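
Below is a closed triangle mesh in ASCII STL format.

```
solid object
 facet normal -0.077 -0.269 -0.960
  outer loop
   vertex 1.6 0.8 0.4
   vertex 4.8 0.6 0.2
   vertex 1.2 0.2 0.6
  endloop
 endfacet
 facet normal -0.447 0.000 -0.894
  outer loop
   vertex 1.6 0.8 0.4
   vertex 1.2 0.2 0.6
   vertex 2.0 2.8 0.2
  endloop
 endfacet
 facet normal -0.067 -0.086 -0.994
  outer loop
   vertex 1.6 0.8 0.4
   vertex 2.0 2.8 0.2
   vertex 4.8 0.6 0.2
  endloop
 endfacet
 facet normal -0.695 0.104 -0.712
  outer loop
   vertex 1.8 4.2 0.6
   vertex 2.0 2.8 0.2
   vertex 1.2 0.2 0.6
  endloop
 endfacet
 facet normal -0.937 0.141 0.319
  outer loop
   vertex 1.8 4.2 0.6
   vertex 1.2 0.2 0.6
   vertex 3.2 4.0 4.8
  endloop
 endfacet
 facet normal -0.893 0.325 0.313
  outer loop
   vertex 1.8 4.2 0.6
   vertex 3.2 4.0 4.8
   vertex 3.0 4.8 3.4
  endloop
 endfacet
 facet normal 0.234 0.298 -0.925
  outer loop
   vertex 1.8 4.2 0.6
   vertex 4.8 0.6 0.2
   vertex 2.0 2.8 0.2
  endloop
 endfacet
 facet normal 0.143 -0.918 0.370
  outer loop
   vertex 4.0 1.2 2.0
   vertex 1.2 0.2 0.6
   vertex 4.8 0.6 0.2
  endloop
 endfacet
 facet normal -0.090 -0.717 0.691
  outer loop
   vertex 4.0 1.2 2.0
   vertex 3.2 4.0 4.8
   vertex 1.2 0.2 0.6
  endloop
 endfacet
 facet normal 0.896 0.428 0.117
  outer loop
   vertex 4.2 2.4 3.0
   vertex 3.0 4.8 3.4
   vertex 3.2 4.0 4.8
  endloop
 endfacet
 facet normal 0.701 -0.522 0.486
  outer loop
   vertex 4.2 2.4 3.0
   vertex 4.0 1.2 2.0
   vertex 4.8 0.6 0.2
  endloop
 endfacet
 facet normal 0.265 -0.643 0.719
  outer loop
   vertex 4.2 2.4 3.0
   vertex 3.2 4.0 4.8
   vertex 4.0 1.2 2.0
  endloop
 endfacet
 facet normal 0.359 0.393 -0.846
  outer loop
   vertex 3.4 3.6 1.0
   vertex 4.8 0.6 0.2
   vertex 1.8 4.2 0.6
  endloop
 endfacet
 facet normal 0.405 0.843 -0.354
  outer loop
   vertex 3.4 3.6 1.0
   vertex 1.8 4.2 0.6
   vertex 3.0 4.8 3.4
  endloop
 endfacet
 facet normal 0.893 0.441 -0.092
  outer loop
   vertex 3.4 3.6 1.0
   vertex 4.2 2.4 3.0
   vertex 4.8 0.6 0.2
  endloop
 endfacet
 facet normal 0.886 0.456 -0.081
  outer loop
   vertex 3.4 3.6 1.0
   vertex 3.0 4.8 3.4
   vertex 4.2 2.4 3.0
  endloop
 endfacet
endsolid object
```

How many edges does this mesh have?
24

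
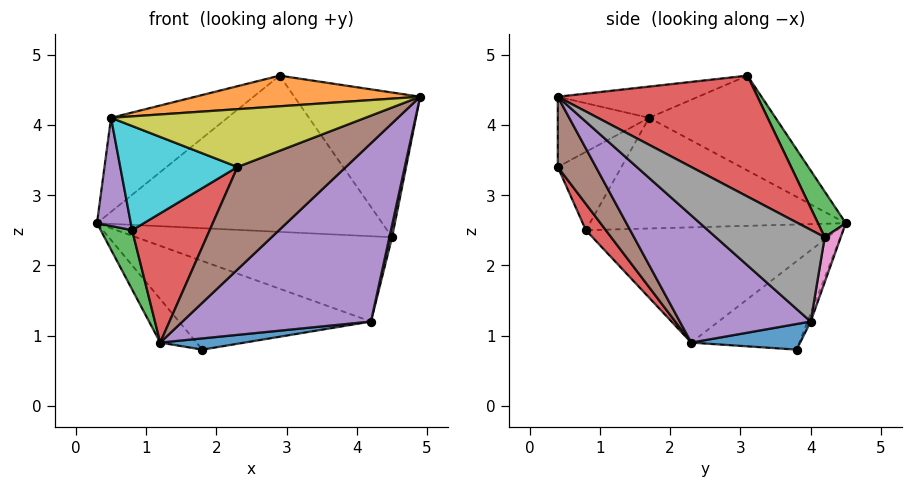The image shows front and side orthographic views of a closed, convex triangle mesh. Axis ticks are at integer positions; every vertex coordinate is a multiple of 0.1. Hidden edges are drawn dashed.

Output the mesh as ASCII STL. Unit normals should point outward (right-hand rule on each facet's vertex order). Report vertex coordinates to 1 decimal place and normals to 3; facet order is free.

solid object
 facet normal -0.435 0.401 0.806
  outer loop
   vertex 0.5 1.7 4.1
   vertex 2.9 3.1 4.7
   vertex 0.3 4.5 2.6
  endloop
 endfacet
 facet normal -0.126 -0.201 0.972
  outer loop
   vertex 0.5 1.7 4.1
   vertex 4.9 0.4 4.4
   vertex 2.9 3.1 4.7
  endloop
 endfacet
 facet normal 0.085 0.874 0.478
  outer loop
   vertex 4.5 4.2 2.4
   vertex 0.3 4.5 2.6
   vertex 2.9 3.1 4.7
  endloop
 endfacet
 facet normal 0.647 0.407 0.645
  outer loop
   vertex 4.5 4.2 2.4
   vertex 2.9 3.1 4.7
   vertex 4.9 0.4 4.4
  endloop
 endfacet
 facet normal -0.985 -0.130 -0.112
  outer loop
   vertex 0.8 0.8 2.5
   vertex 0.5 1.7 4.1
   vertex 0.3 4.5 2.6
  endloop
 endfacet
 facet normal -0.015 0.928 -0.373
  outer loop
   vertex 4.2 4.0 1.2
   vertex 1.8 3.8 0.8
   vertex 0.3 4.5 2.6
  endloop
 endfacet
 facet normal 0.062 0.982 -0.179
  outer loop
   vertex 4.2 4.0 1.2
   vertex 0.3 4.5 2.6
   vertex 4.5 4.2 2.4
  endloop
 endfacet
 facet normal 0.971 -0.023 -0.239
  outer loop
   vertex 4.2 4.0 1.2
   vertex 4.5 4.2 2.4
   vertex 4.9 0.4 4.4
  endloop
 endfacet
 facet normal -0.254 -0.707 0.660
  outer loop
   vertex 2.3 0.4 3.4
   vertex 4.9 0.4 4.4
   vertex 0.5 1.7 4.1
  endloop
 endfacet
 facet normal -0.442 -0.815 0.375
  outer loop
   vertex 2.3 0.4 3.4
   vertex 0.5 1.7 4.1
   vertex 0.8 0.8 2.5
  endloop
 endfacet
 facet normal 0.174 -0.135 -0.976
  outer loop
   vertex 1.2 2.3 0.9
   vertex 1.8 3.8 0.8
   vertex 4.2 4.0 1.2
  endloop
 endfacet
 facet normal -0.700 0.235 -0.675
  outer loop
   vertex 1.2 2.3 0.9
   vertex 0.3 4.5 2.6
   vertex 1.8 3.8 0.8
  endloop
 endfacet
 facet normal -0.932 -0.117 -0.342
  outer loop
   vertex 1.2 2.3 0.9
   vertex 0.8 0.8 2.5
   vertex 0.3 4.5 2.6
  endloop
 endfacet
 facet normal 0.190 -0.739 -0.646
  outer loop
   vertex 1.2 2.3 0.9
   vertex 2.3 0.4 3.4
   vertex 0.8 0.8 2.5
  endloop
 endfacet
 facet normal 0.394 -0.567 -0.724
  outer loop
   vertex 1.2 2.3 0.9
   vertex 4.2 4.0 1.2
   vertex 4.9 0.4 4.4
  endloop
 endfacet
 facet normal 0.251 -0.714 -0.653
  outer loop
   vertex 1.2 2.3 0.9
   vertex 4.9 0.4 4.4
   vertex 2.3 0.4 3.4
  endloop
 endfacet
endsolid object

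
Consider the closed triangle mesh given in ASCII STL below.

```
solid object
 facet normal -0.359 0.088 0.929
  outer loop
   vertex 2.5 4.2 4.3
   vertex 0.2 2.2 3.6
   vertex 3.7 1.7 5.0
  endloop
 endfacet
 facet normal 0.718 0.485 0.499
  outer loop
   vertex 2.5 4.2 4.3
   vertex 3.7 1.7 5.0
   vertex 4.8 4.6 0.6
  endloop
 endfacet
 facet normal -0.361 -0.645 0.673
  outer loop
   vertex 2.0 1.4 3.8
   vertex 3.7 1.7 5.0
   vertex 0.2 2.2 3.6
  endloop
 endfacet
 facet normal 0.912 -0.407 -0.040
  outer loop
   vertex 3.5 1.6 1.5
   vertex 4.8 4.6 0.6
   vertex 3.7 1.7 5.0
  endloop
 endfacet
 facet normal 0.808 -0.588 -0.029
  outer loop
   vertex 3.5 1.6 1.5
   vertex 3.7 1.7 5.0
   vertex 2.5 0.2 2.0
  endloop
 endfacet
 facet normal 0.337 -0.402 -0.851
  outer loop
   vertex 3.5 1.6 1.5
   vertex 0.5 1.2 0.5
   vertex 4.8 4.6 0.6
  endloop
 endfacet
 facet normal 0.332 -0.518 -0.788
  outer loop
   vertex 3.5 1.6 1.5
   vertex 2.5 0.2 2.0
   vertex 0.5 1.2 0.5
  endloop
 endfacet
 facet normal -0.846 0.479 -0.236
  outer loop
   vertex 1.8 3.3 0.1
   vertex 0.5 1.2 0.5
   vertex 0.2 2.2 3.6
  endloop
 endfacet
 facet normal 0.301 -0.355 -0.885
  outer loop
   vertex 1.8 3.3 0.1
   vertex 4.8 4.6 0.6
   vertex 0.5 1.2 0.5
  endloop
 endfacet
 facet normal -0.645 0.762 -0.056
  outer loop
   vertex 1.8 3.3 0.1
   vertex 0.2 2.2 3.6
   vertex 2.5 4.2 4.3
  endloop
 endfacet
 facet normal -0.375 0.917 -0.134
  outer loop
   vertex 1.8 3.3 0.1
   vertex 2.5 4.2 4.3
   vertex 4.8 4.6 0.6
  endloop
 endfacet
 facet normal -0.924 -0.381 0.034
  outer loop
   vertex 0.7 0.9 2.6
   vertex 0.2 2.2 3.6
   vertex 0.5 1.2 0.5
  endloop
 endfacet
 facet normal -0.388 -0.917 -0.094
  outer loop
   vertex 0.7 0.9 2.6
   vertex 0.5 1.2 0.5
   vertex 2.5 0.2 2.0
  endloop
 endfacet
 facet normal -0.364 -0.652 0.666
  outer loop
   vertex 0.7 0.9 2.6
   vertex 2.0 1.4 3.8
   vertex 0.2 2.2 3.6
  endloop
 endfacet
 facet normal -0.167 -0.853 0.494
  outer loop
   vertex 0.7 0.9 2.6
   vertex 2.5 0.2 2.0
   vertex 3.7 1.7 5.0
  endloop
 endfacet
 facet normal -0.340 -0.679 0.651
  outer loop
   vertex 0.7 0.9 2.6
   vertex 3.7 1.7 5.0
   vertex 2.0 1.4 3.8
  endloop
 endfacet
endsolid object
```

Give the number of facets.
16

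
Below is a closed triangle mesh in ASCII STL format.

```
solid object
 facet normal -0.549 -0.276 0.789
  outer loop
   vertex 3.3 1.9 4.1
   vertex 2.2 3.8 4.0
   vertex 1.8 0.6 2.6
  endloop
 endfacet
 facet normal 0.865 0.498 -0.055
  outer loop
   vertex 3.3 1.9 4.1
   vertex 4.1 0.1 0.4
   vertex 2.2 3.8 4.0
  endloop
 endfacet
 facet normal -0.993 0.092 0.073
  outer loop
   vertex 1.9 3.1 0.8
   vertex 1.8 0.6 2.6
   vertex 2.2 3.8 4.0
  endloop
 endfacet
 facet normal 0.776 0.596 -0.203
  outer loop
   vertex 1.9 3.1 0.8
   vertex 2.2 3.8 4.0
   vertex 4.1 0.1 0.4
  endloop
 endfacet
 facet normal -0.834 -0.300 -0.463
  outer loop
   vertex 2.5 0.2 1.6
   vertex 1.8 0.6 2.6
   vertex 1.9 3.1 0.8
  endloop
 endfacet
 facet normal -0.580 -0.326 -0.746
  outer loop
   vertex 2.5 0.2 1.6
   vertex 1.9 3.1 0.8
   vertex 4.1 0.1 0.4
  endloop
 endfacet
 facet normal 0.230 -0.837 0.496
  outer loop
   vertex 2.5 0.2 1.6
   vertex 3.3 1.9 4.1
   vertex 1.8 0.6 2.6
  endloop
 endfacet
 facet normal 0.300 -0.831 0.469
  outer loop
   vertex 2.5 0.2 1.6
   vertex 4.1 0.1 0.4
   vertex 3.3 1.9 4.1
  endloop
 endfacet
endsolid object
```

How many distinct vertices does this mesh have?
6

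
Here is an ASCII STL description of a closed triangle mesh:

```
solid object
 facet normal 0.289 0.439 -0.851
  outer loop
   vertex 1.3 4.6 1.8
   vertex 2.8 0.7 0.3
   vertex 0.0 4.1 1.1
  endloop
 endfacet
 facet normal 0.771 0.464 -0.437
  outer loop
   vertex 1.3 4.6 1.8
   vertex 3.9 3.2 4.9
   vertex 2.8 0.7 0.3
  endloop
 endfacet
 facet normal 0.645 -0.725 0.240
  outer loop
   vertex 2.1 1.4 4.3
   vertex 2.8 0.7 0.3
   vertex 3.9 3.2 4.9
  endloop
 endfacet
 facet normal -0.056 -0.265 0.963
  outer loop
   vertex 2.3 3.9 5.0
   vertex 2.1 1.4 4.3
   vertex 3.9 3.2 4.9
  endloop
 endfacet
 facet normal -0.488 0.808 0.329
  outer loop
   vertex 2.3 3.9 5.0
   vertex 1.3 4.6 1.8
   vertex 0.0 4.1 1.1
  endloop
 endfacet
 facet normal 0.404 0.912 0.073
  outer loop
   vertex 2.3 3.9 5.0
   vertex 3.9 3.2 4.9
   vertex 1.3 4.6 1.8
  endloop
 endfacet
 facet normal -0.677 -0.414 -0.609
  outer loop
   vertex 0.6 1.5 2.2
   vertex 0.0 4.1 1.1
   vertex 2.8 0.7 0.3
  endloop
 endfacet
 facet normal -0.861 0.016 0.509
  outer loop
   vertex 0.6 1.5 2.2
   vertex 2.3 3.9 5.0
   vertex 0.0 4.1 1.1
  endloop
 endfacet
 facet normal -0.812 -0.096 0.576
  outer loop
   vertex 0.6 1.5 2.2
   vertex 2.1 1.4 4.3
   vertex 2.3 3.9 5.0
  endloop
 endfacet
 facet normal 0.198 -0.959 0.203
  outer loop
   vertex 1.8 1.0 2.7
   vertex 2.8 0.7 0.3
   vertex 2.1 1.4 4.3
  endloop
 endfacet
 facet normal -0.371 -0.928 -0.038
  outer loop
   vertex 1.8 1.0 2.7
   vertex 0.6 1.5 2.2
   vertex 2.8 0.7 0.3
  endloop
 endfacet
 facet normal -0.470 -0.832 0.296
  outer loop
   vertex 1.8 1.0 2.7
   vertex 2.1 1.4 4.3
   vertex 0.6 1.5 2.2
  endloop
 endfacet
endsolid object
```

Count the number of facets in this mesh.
12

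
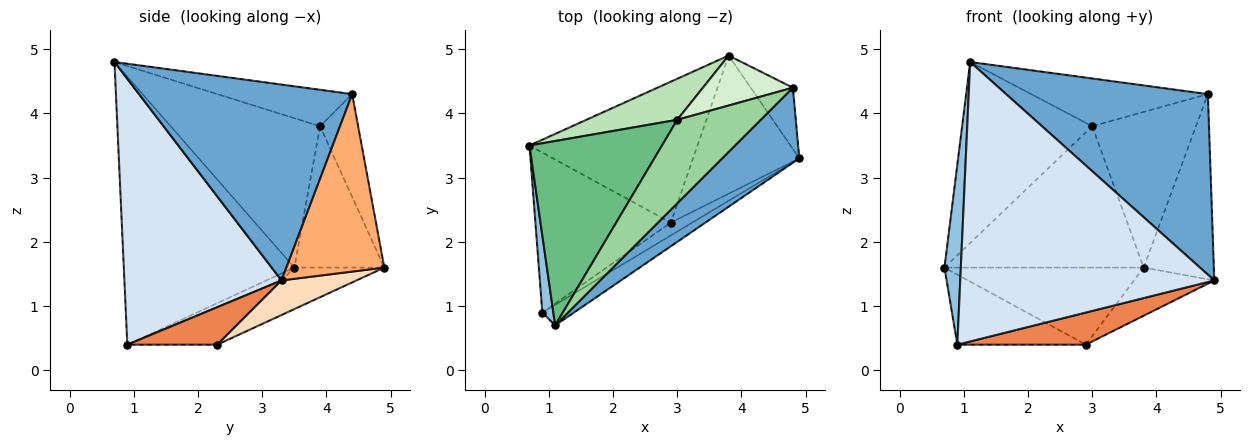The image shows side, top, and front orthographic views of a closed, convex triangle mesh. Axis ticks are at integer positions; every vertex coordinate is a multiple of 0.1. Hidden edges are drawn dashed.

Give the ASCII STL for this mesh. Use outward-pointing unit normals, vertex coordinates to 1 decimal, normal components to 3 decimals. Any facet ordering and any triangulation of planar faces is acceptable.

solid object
 facet normal 0.698 -0.661 0.275
  outer loop
   vertex 4.8 4.4 4.3
   vertex 1.1 0.7 4.8
   vertex 4.9 3.3 1.4
  endloop
 endfacet
 facet normal -0.995 -0.095 0.041
  outer loop
   vertex 0.9 0.9 0.4
   vertex 1.1 0.7 4.8
   vertex 0.7 3.5 1.6
  endloop
 endfacet
 facet normal -0.270 0.386 -0.882
  outer loop
   vertex 0.9 0.9 0.4
   vertex 0.7 3.5 1.6
   vertex 2.9 2.3 0.4
  endloop
 endfacet
 facet normal 0.525 -0.849 -0.062
  outer loop
   vertex 0.9 0.9 0.4
   vertex 4.9 3.3 1.4
   vertex 1.1 0.7 4.8
  endloop
 endfacet
 facet normal 0.545 -0.778 -0.311
  outer loop
   vertex 0.9 0.9 0.4
   vertex 2.9 2.3 0.4
   vertex 4.9 3.3 1.4
  endloop
 endfacet
 facet normal 0.798 0.572 -0.190
  outer loop
   vertex 3.8 4.9 1.6
   vertex 4.8 4.4 4.3
   vertex 4.9 3.3 1.4
  endloop
 endfacet
 facet normal -0.212 0.469 -0.857
  outer loop
   vertex 3.8 4.9 1.6
   vertex 2.9 2.3 0.4
   vertex 0.7 3.5 1.6
  endloop
 endfacet
 facet normal 0.294 0.315 -0.903
  outer loop
   vertex 3.8 4.9 1.6
   vertex 4.9 3.3 1.4
   vertex 2.9 2.3 0.4
  endloop
 endfacet
 facet normal -0.627 0.546 0.556
  outer loop
   vertex 3.0 3.9 3.8
   vertex 0.7 3.5 1.6
   vertex 1.1 0.7 4.8
  endloop
 endfacet
 facet normal -0.354 0.464 0.812
  outer loop
   vertex 3.0 3.9 3.8
   vertex 1.1 0.7 4.8
   vertex 4.8 4.4 4.3
  endloop
 endfacet
 facet normal -0.398 0.881 0.256
  outer loop
   vertex 3.0 3.9 3.8
   vertex 3.8 4.9 1.6
   vertex 0.7 3.5 1.6
  endloop
 endfacet
 facet normal -0.330 0.899 0.289
  outer loop
   vertex 3.0 3.9 3.8
   vertex 4.8 4.4 4.3
   vertex 3.8 4.9 1.6
  endloop
 endfacet
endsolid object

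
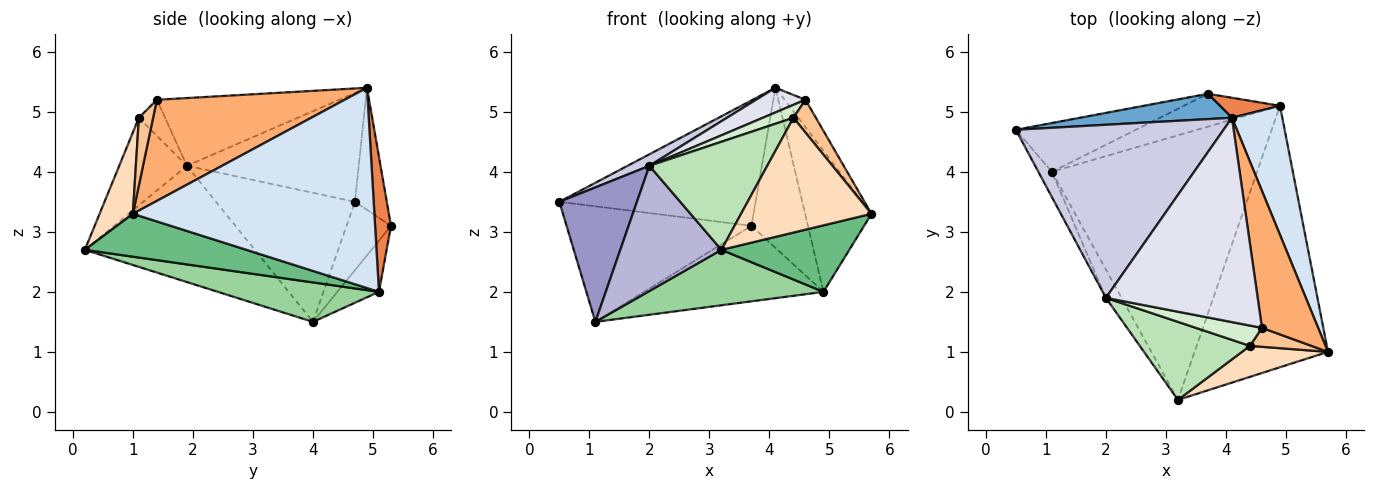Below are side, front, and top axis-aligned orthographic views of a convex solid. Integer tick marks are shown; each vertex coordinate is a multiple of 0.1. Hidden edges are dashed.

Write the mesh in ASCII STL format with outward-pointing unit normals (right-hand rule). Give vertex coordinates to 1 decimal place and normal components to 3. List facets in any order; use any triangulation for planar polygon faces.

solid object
 facet normal -0.157 0.968 0.196
  outer loop
   vertex 4.1 4.9 5.4
   vertex 3.7 5.3 3.1
   vertex 0.5 4.7 3.5
  endloop
 endfacet
 facet normal -0.216 0.900 -0.380
  outer loop
   vertex 1.1 4.0 1.5
   vertex 0.5 4.7 3.5
   vertex 3.7 5.3 3.1
  endloop
 endfacet
 facet normal -0.208 0.897 -0.390
  outer loop
   vertex 4.9 5.1 2.0
   vertex 1.1 4.0 1.5
   vertex 3.7 5.3 3.1
  endloop
 endfacet
 facet normal 0.937 0.258 0.236
  outer loop
   vertex 4.9 5.1 2.0
   vertex 4.1 4.9 5.4
   vertex 5.7 1.0 3.3
  endloop
 endfacet
 facet normal 0.269 0.956 0.119
  outer loop
   vertex 4.9 5.1 2.0
   vertex 3.7 5.3 3.1
   vertex 4.1 4.9 5.4
  endloop
 endfacet
 facet normal 0.870 0.097 0.483
  outer loop
   vertex 4.6 1.4 5.2
   vertex 5.7 1.0 3.3
   vertex 4.1 4.9 5.4
  endloop
 endfacet
 facet normal 0.481 -0.759 0.438
  outer loop
   vertex 4.6 1.4 5.2
   vertex 4.4 1.1 4.9
   vertex 5.7 1.0 3.3
  endloop
 endfacet
 facet normal 0.239 -0.937 0.253
  outer loop
   vertex 3.2 0.2 2.7
   vertex 5.7 1.0 3.3
   vertex 4.4 1.1 4.9
  endloop
 endfacet
 facet normal 0.297 -0.235 -0.925
  outer loop
   vertex 3.2 0.2 2.7
   vertex 4.9 5.1 2.0
   vertex 5.7 1.0 3.3
  endloop
 endfacet
 facet normal 0.185 -0.202 -0.962
  outer loop
   vertex 3.2 0.2 2.7
   vertex 1.1 4.0 1.5
   vertex 4.9 5.1 2.0
  endloop
 endfacet
 facet normal -0.422 -0.735 0.531
  outer loop
   vertex 2.0 1.9 4.1
   vertex 3.2 0.2 2.7
   vertex 4.4 1.1 4.9
  endloop
 endfacet
 facet normal -0.418 -0.488 0.766
  outer loop
   vertex 2.0 1.9 4.1
   vertex 4.4 1.1 4.9
   vertex 4.6 1.4 5.2
  endloop
 endfacet
 facet normal -0.870 -0.485 -0.091
  outer loop
   vertex 2.0 1.9 4.1
   vertex 0.5 4.7 3.5
   vertex 1.1 4.0 1.5
  endloop
 endfacet
 facet normal -0.854 -0.508 -0.115
  outer loop
   vertex 2.0 1.9 4.1
   vertex 1.1 4.0 1.5
   vertex 3.2 0.2 2.7
  endloop
 endfacet
 facet normal -0.463 -0.059 0.884
  outer loop
   vertex 2.0 1.9 4.1
   vertex 4.1 4.9 5.4
   vertex 0.5 4.7 3.5
  endloop
 endfacet
 facet normal -0.405 -0.110 0.908
  outer loop
   vertex 2.0 1.9 4.1
   vertex 4.6 1.4 5.2
   vertex 4.1 4.9 5.4
  endloop
 endfacet
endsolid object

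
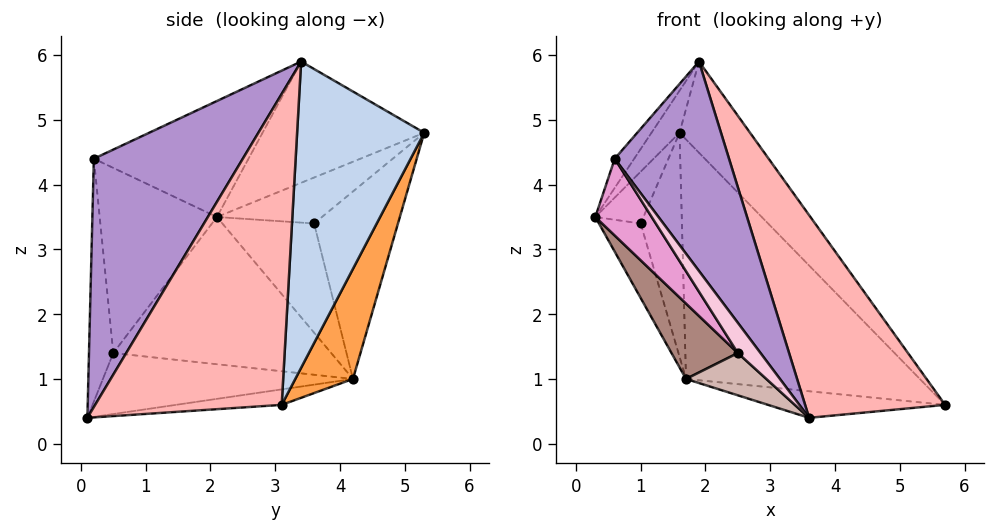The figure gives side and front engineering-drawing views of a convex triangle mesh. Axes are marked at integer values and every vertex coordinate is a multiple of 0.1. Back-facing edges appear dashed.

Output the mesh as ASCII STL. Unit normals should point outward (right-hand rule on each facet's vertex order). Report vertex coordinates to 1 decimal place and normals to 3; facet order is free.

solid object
 facet normal -0.858 0.149 0.491
  outer loop
   vertex 1.9 3.4 5.9
   vertex 1.6 5.3 4.8
   vertex 0.3 2.1 3.5
  endloop
 endfacet
 facet normal 0.750 0.416 0.514
  outer loop
   vertex 1.9 3.4 5.9
   vertex 5.7 3.1 0.6
   vertex 1.6 5.3 4.8
  endloop
 endfacet
 facet normal 0.231 0.936 -0.265
  outer loop
   vertex 1.7 4.2 1.0
   vertex 1.6 5.3 4.8
   vertex 5.7 3.1 0.6
  endloop
 endfacet
 facet normal -0.853 0.107 0.511
  outer loop
   vertex 0.6 0.2 4.4
   vertex 1.9 3.4 5.9
   vertex 0.3 2.1 3.5
  endloop
 endfacet
 facet normal -0.903 0.414 -0.115
  outer loop
   vertex 1.0 3.6 3.4
   vertex 0.3 2.1 3.5
   vertex 1.6 5.3 4.8
  endloop
 endfacet
 facet normal -0.899 0.409 -0.160
  outer loop
   vertex 1.0 3.6 3.4
   vertex 1.7 4.2 1.0
   vertex 0.3 2.1 3.5
  endloop
 endfacet
 facet normal -0.887 0.436 -0.150
  outer loop
   vertex 1.0 3.6 3.4
   vertex 1.6 5.3 4.8
   vertex 1.7 4.2 1.0
  endloop
 endfacet
 facet normal 0.684 -0.513 0.519
  outer loop
   vertex 3.6 0.1 0.4
   vertex 5.7 3.1 0.6
   vertex 1.9 3.4 5.9
  endloop
 endfacet
 facet normal 0.677 -0.519 0.521
  outer loop
   vertex 3.6 0.1 0.4
   vertex 1.9 3.4 5.9
   vertex 0.6 0.2 4.4
  endloop
 endfacet
 facet normal -0.068 0.114 -0.991
  outer loop
   vertex 3.6 0.1 0.4
   vertex 1.7 4.2 1.0
   vertex 5.7 3.1 0.6
  endloop
 endfacet
 facet normal -0.754 -0.230 -0.615
  outer loop
   vertex 2.5 0.5 1.4
   vertex 0.3 2.1 3.5
   vertex 1.7 4.2 1.0
  endloop
 endfacet
 facet normal -0.699 -0.225 -0.679
  outer loop
   vertex 2.5 0.5 1.4
   vertex 1.7 4.2 1.0
   vertex 3.6 0.1 0.4
  endloop
 endfacet
 facet normal -0.768 -0.369 -0.523
  outer loop
   vertex 2.5 0.5 1.4
   vertex 0.6 0.2 4.4
   vertex 0.3 2.1 3.5
  endloop
 endfacet
 facet normal -0.646 -0.603 -0.469
  outer loop
   vertex 2.5 0.5 1.4
   vertex 3.6 0.1 0.4
   vertex 0.6 0.2 4.4
  endloop
 endfacet
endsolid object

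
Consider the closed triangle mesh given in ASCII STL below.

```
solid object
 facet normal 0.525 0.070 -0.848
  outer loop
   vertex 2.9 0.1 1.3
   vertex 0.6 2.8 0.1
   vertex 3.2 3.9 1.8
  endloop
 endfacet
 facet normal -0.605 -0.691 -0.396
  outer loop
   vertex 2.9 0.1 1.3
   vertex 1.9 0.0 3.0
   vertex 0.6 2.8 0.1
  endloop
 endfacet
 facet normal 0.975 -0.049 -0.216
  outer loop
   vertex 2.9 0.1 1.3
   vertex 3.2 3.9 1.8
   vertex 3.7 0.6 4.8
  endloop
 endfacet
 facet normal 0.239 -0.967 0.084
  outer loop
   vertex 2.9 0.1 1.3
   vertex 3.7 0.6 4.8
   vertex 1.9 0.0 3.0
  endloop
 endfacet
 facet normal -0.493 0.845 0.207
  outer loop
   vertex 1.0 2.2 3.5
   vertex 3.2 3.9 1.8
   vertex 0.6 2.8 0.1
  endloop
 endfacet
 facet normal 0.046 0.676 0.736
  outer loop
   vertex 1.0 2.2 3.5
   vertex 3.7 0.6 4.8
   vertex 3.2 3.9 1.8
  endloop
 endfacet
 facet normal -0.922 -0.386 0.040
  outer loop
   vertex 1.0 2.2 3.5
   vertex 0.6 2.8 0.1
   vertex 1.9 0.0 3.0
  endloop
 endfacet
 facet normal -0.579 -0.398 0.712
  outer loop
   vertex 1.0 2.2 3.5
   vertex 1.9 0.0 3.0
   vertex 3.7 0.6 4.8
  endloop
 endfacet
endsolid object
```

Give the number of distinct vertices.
6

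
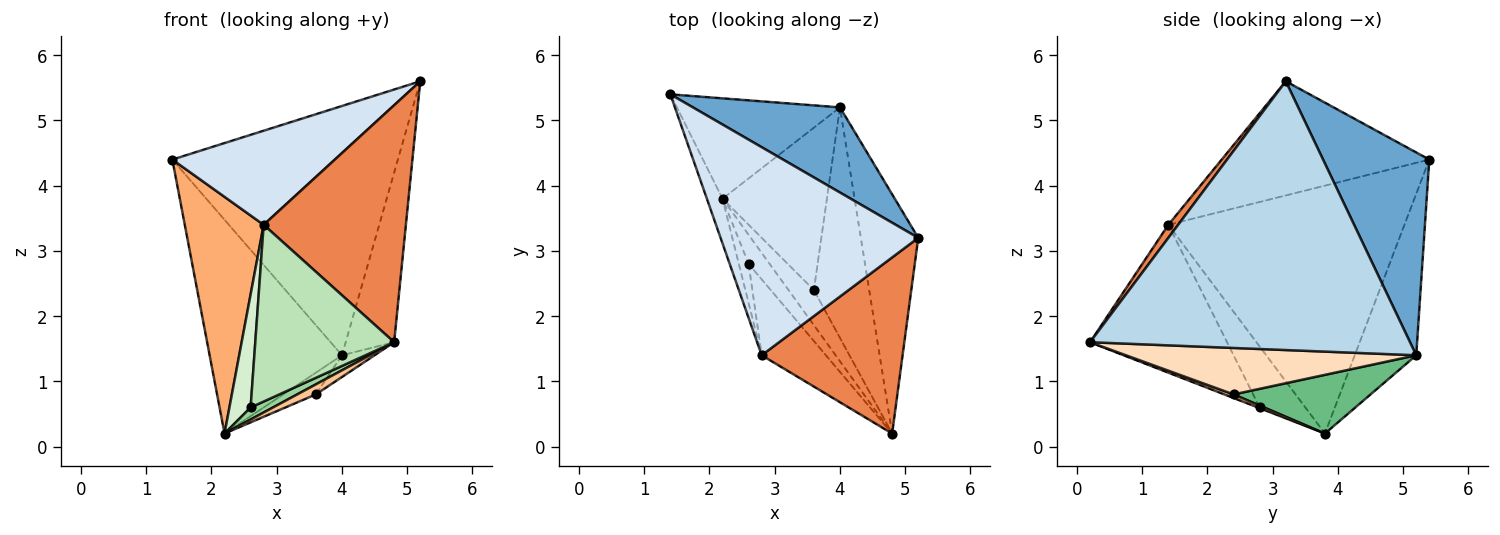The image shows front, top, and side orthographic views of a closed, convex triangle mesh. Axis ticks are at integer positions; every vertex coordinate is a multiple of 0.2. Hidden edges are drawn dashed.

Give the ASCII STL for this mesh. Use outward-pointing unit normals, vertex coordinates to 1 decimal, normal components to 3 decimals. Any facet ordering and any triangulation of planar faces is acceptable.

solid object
 facet normal 0.407 0.864 0.295
  outer loop
   vertex 4.0 5.2 1.4
   vertex 1.4 5.4 4.4
   vertex 5.2 3.2 5.6
  endloop
 endfacet
 facet normal -0.388 0.834 -0.392
  outer loop
   vertex 4.0 5.2 1.4
   vertex 2.2 3.8 0.2
   vertex 1.4 5.4 4.4
  endloop
 endfacet
 facet normal 0.967 0.147 -0.207
  outer loop
   vertex 4.0 5.2 1.4
   vertex 5.2 3.2 5.6
   vertex 4.8 0.2 1.6
  endloop
 endfacet
 facet normal -0.466 -0.365 0.806
  outer loop
   vertex 2.8 1.4 3.4
   vertex 5.2 3.2 5.6
   vertex 1.4 5.4 4.4
  endloop
 endfacet
 facet normal 0.055 -0.801 0.596
  outer loop
   vertex 2.8 1.4 3.4
   vertex 4.8 0.2 1.6
   vertex 5.2 3.2 5.6
  endloop
 endfacet
 facet normal -0.947 -0.316 -0.060
  outer loop
   vertex 2.8 1.4 3.4
   vertex 1.4 5.4 4.4
   vertex 2.2 3.8 0.2
  endloop
 endfacet
 facet normal 0.136 -0.272 -0.953
  outer loop
   vertex 3.6 2.4 0.8
   vertex 4.8 0.2 1.6
   vertex 2.2 3.8 0.2
  endloop
 endfacet
 facet normal 0.641 0.072 -0.764
  outer loop
   vertex 3.6 2.4 0.8
   vertex 4.0 5.2 1.4
   vertex 4.8 0.2 1.6
  endloop
 endfacet
 facet normal 0.487 0.116 -0.866
  outer loop
   vertex 3.6 2.4 0.8
   vertex 2.2 3.8 0.2
   vertex 4.0 5.2 1.4
  endloop
 endfacet
 facet normal -0.032 -0.382 -0.924
  outer loop
   vertex 2.6 2.8 0.6
   vertex 2.2 3.8 0.2
   vertex 4.8 0.2 1.6
  endloop
 endfacet
 facet normal -0.672 -0.681 -0.292
  outer loop
   vertex 2.6 2.8 0.6
   vertex 4.8 0.2 1.6
   vertex 2.8 1.4 3.4
  endloop
 endfacet
 facet normal -0.898 -0.417 -0.144
  outer loop
   vertex 2.6 2.8 0.6
   vertex 2.8 1.4 3.4
   vertex 2.2 3.8 0.2
  endloop
 endfacet
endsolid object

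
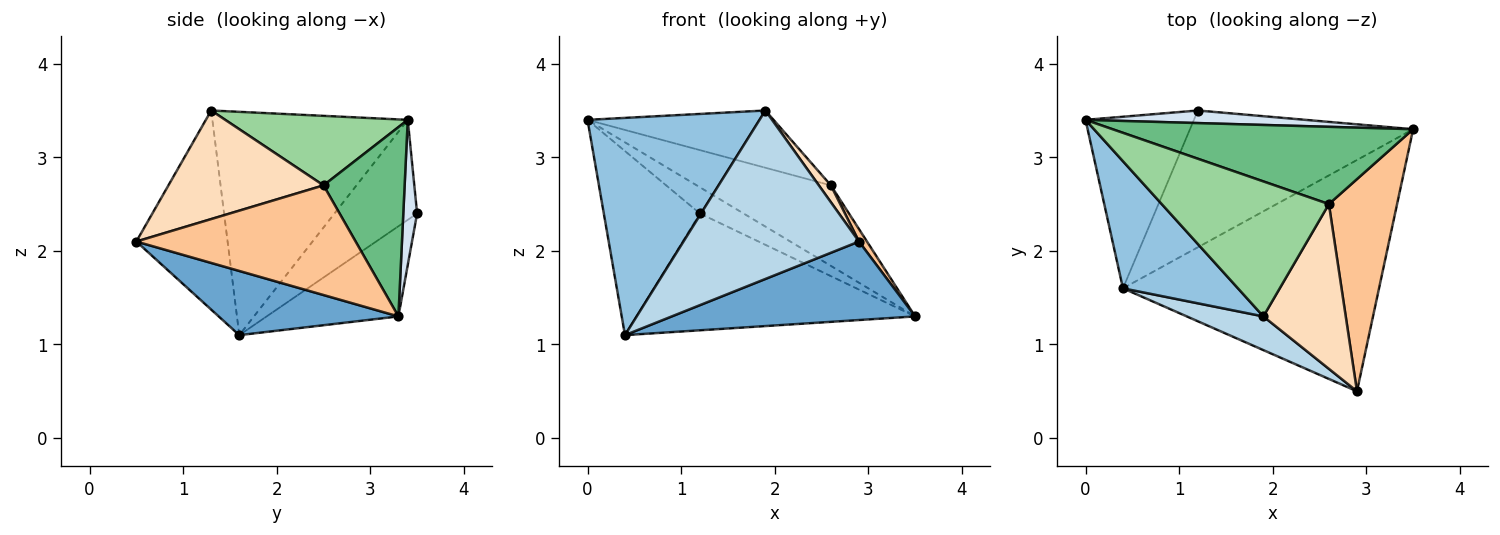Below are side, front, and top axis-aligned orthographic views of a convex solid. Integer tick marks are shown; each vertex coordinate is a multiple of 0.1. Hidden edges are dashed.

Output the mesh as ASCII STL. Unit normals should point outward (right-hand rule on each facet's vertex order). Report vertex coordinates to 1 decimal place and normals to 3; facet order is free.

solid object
 facet normal 0.231 -0.313 -0.921
  outer loop
   vertex 0.4 1.6 1.1
   vertex 3.5 3.3 1.3
   vertex 2.9 0.5 2.1
  endloop
 endfacet
 facet normal -0.700 -0.616 0.361
  outer loop
   vertex 1.9 1.3 3.5
   vertex 0.0 3.4 3.4
   vertex 0.4 1.6 1.1
  endloop
 endfacet
 facet normal -0.454 -0.874 0.175
  outer loop
   vertex 1.9 1.3 3.5
   vertex 0.4 1.6 1.1
   vertex 2.9 0.5 2.1
  endloop
 endfacet
 facet normal 0.274 0.867 0.416
  outer loop
   vertex 1.2 3.5 2.4
   vertex 0.0 3.4 3.4
   vertex 3.5 3.3 1.3
  endloop
 endfacet
 facet normal -0.533 0.619 -0.577
  outer loop
   vertex 1.2 3.5 2.4
   vertex 0.4 1.6 1.1
   vertex 0.0 3.4 3.4
  endloop
 endfacet
 facet normal -0.294 0.621 -0.727
  outer loop
   vertex 1.2 3.5 2.4
   vertex 3.5 3.3 1.3
   vertex 0.4 1.6 1.1
  endloop
 endfacet
 facet normal 0.849 -0.031 0.528
  outer loop
   vertex 2.6 2.5 2.7
   vertex 2.9 0.5 2.1
   vertex 3.5 3.3 1.3
  endloop
 endfacet
 facet normal 0.795 -0.062 0.603
  outer loop
   vertex 2.6 2.5 2.7
   vertex 1.9 1.3 3.5
   vertex 2.9 0.5 2.1
  endloop
 endfacet
 facet normal 0.400 0.661 0.635
  outer loop
   vertex 2.6 2.5 2.7
   vertex 3.5 3.3 1.3
   vertex 0.0 3.4 3.4
  endloop
 endfacet
 facet normal 0.358 0.365 0.860
  outer loop
   vertex 2.6 2.5 2.7
   vertex 0.0 3.4 3.4
   vertex 1.9 1.3 3.5
  endloop
 endfacet
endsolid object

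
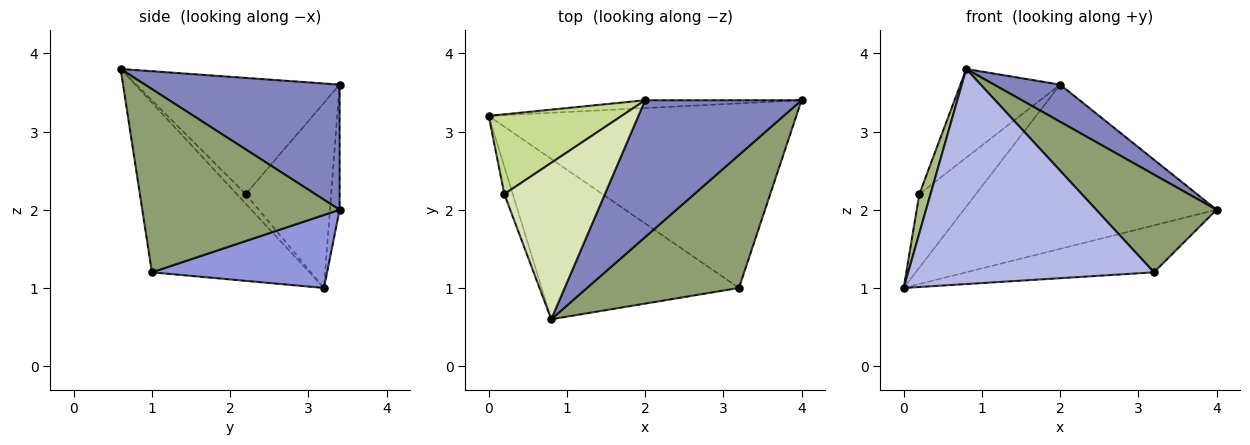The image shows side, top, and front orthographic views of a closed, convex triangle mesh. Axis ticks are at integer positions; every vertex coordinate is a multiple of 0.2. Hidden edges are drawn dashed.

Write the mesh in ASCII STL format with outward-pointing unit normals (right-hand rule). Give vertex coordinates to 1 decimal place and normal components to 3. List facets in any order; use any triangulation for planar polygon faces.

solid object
 facet normal -0.038 0.998 -0.048
  outer loop
   vertex 2.0 3.4 3.6
   vertex 4.0 3.4 2.0
   vertex 0.0 3.2 1.0
  endloop
 endfacet
 facet normal 0.611 -0.207 0.764
  outer loop
   vertex 2.0 3.4 3.6
   vertex 0.8 0.6 3.8
   vertex 4.0 3.4 2.0
  endloop
 endfacet
 facet normal 0.224 0.240 -0.945
  outer loop
   vertex 3.2 1.0 1.2
   vertex 0.0 3.2 1.0
   vertex 4.0 3.4 2.0
  endloop
 endfacet
 facet normal -0.457 -0.713 -0.532
  outer loop
   vertex 3.2 1.0 1.2
   vertex 0.8 0.6 3.8
   vertex 0.0 3.2 1.0
  endloop
 endfacet
 facet normal 0.697 -0.425 0.578
  outer loop
   vertex 3.2 1.0 1.2
   vertex 4.0 3.4 2.0
   vertex 0.8 0.6 3.8
  endloop
 endfacet
 facet normal -0.548 -0.685 -0.480
  outer loop
   vertex 0.2 2.2 2.2
   vertex 0.0 3.2 1.0
   vertex 0.8 0.6 3.8
  endloop
 endfacet
 facet normal -0.715 0.474 0.514
  outer loop
   vertex 0.2 2.2 2.2
   vertex 2.0 3.4 3.6
   vertex 0.0 3.2 1.0
  endloop
 endfacet
 facet normal -0.709 0.348 0.614
  outer loop
   vertex 0.2 2.2 2.2
   vertex 0.8 0.6 3.8
   vertex 2.0 3.4 3.6
  endloop
 endfacet
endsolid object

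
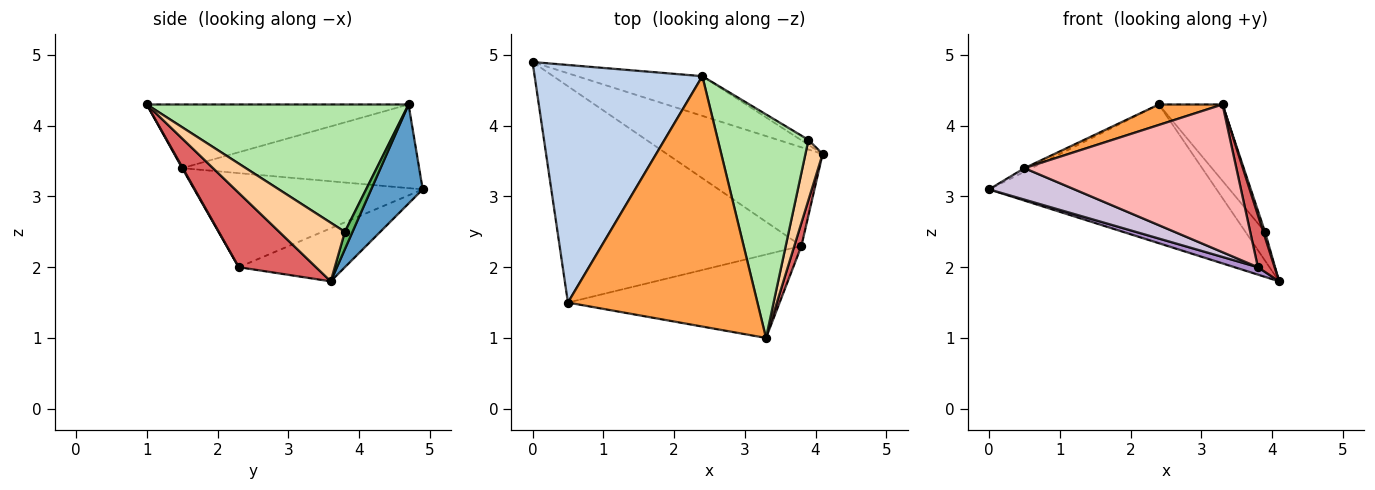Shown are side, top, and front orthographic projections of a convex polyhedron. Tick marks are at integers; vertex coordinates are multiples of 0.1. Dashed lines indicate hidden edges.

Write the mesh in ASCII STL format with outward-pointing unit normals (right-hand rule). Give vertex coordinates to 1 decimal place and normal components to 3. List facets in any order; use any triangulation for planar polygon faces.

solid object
 facet normal 0.213 0.939 -0.269
  outer loop
   vertex 2.4 4.7 4.3
   vertex 4.1 3.6 1.8
   vertex 0.0 4.9 3.1
  endloop
 endfacet
 facet normal -0.446 0.013 0.895
  outer loop
   vertex 0.5 1.5 3.4
   vertex 2.4 4.7 4.3
   vertex 0.0 4.9 3.1
  endloop
 endfacet
 facet normal -0.318 -0.077 0.945
  outer loop
   vertex 0.5 1.5 3.4
   vertex 3.3 1.0 4.3
   vertex 2.4 4.7 4.3
  endloop
 endfacet
 facet normal 0.959 -0.025 0.281
  outer loop
   vertex 3.9 3.8 2.5
   vertex 3.3 1.0 4.3
   vertex 4.1 3.6 1.8
  endloop
 endfacet
 facet normal 0.360 0.919 -0.160
  outer loop
   vertex 3.9 3.8 2.5
   vertex 4.1 3.6 1.8
   vertex 2.4 4.7 4.3
  endloop
 endfacet
 facet normal 0.799 0.194 0.569
  outer loop
   vertex 3.9 3.8 2.5
   vertex 2.4 4.7 4.3
   vertex 3.3 1.0 4.3
  endloop
 endfacet
 facet normal 0.973 -0.210 0.093
  outer loop
   vertex 3.8 2.3 2.0
   vertex 4.1 3.6 1.8
   vertex 3.3 1.0 4.3
  endloop
 endfacet
 facet normal 0.003 -0.871 -0.492
  outer loop
   vertex 3.8 2.3 2.0
   vertex 3.3 1.0 4.3
   vertex 0.5 1.5 3.4
  endloop
 endfacet
 facet normal -0.322 -0.071 -0.944
  outer loop
   vertex 3.8 2.3 2.0
   vertex 0.0 4.9 3.1
   vertex 4.1 3.6 1.8
  endloop
 endfacet
 facet normal -0.359 -0.134 -0.924
  outer loop
   vertex 3.8 2.3 2.0
   vertex 0.5 1.5 3.4
   vertex 0.0 4.9 3.1
  endloop
 endfacet
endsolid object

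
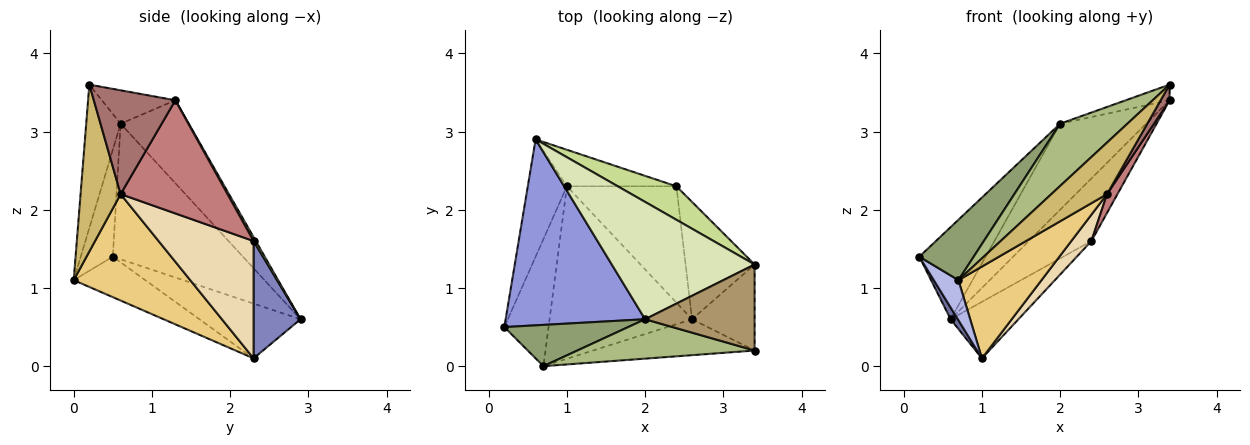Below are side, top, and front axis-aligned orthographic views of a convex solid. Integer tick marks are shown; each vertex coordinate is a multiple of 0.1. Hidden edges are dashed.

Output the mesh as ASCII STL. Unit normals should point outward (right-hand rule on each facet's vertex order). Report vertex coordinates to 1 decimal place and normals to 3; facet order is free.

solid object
 facet normal -0.812 -0.058 -0.580
  outer loop
   vertex 1.0 2.3 0.1
   vertex 0.2 0.5 1.4
   vertex 0.6 2.9 0.6
  endloop
 endfacet
 facet normal 0.503 0.726 -0.469
  outer loop
   vertex 2.4 2.3 1.6
   vertex 1.0 2.3 0.1
   vertex 0.6 2.9 0.6
  endloop
 endfacet
 facet normal -0.657 0.335 0.676
  outer loop
   vertex 2.0 0.6 3.1
   vertex 0.6 2.9 0.6
   vertex 0.2 0.5 1.4
  endloop
 endfacet
 facet normal -0.658 -0.227 -0.718
  outer loop
   vertex 0.7 0.0 1.1
   vertex 0.2 0.5 1.4
   vertex 1.0 2.3 0.1
  endloop
 endfacet
 facet normal -0.438 -0.742 0.507
  outer loop
   vertex 0.7 0.0 1.1
   vertex 2.0 0.6 3.1
   vertex 0.2 0.5 1.4
  endloop
 endfacet
 facet normal -0.397 -0.776 0.491
  outer loop
   vertex 0.7 0.0 1.1
   vertex 3.4 0.2 3.6
   vertex 2.0 0.6 3.1
  endloop
 endfacet
 facet normal 0.031 0.881 0.472
  outer loop
   vertex 3.4 1.3 3.4
   vertex 2.4 2.3 1.6
   vertex 0.6 2.9 0.6
  endloop
 endfacet
 facet normal -0.424 0.536 0.730
  outer loop
   vertex 3.4 1.3 3.4
   vertex 0.6 2.9 0.6
   vertex 2.0 0.6 3.1
  endloop
 endfacet
 facet normal -0.288 0.171 0.942
  outer loop
   vertex 3.4 1.3 3.4
   vertex 2.0 0.6 3.1
   vertex 3.4 0.2 3.6
  endloop
 endfacet
 facet normal 0.508 -0.707 -0.492
  outer loop
   vertex 2.6 0.6 2.2
   vertex 3.4 0.2 3.6
   vertex 0.7 0.0 1.1
  endloop
 endfacet
 facet normal 0.551 -0.392 -0.737
  outer loop
   vertex 2.6 0.6 2.2
   vertex 0.7 0.0 1.1
   vertex 1.0 2.3 0.1
  endloop
 endfacet
 facet normal 0.722 -0.153 -0.674
  outer loop
   vertex 2.6 0.6 2.2
   vertex 1.0 2.3 0.1
   vertex 2.4 2.3 1.6
  endloop
 endfacet
 facet normal 0.853 -0.093 -0.514
  outer loop
   vertex 2.6 0.6 2.2
   vertex 3.4 1.3 3.4
   vertex 3.4 0.2 3.6
  endloop
 endfacet
 facet normal 0.851 -0.083 -0.519
  outer loop
   vertex 2.6 0.6 2.2
   vertex 2.4 2.3 1.6
   vertex 3.4 1.3 3.4
  endloop
 endfacet
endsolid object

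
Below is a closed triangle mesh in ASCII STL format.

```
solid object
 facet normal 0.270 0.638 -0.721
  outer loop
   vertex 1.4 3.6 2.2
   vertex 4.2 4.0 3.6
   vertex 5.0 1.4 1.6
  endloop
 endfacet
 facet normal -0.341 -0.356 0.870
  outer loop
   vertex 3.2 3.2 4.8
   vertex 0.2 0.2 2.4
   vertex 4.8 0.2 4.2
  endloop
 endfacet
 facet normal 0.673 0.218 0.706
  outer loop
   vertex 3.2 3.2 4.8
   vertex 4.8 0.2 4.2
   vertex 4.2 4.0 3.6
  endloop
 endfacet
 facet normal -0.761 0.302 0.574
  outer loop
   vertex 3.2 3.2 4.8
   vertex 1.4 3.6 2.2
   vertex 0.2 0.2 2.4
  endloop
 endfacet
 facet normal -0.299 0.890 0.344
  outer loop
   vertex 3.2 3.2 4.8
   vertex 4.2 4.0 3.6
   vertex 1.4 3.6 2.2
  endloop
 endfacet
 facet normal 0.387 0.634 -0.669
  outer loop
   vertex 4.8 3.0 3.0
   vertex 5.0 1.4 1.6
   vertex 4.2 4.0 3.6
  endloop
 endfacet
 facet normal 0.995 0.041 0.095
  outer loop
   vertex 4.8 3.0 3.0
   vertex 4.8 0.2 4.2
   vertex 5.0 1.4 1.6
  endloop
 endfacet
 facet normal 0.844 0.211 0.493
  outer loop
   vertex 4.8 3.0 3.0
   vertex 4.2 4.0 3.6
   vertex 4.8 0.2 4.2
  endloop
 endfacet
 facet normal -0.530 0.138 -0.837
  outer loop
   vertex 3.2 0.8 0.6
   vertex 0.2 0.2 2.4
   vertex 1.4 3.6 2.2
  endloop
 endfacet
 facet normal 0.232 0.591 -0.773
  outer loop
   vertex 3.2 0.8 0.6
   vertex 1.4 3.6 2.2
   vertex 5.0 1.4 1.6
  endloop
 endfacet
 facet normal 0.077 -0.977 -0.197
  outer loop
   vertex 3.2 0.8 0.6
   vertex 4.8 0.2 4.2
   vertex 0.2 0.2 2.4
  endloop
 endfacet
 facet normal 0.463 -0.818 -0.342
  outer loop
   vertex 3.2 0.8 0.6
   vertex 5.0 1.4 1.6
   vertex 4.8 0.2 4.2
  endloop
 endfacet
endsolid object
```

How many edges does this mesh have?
18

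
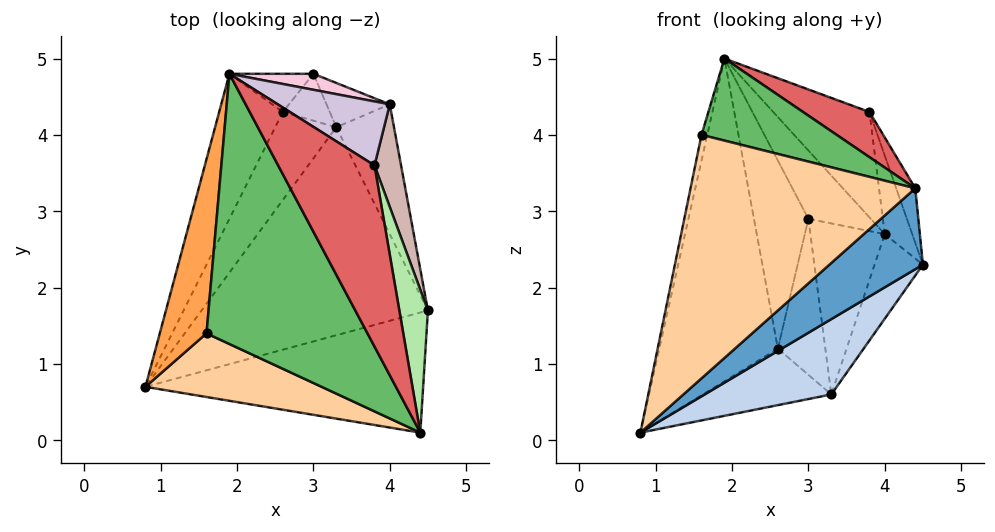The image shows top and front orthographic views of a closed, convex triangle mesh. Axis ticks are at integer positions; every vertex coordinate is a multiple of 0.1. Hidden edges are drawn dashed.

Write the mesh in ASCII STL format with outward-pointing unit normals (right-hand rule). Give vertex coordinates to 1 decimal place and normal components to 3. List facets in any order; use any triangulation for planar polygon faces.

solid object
 facet normal 0.542 -0.470 -0.697
  outer loop
   vertex 4.4 0.1 3.3
   vertex 0.8 0.7 0.1
   vertex 4.5 1.7 2.3
  endloop
 endfacet
 facet normal 0.546 -0.285 -0.788
  outer loop
   vertex 3.3 4.1 0.6
   vertex 4.5 1.7 2.3
   vertex 0.8 0.7 0.1
  endloop
 endfacet
 facet normal -0.980 0.029 0.196
  outer loop
   vertex 1.6 1.4 4.0
   vertex 1.9 4.8 5.0
   vertex 0.8 0.7 0.1
  endloop
 endfacet
 facet normal -0.360 -0.903 0.236
  outer loop
   vertex 1.6 1.4 4.0
   vertex 0.8 0.7 0.1
   vertex 4.4 0.1 3.3
  endloop
 endfacet
 facet normal 0.104 -0.289 0.952
  outer loop
   vertex 1.6 1.4 4.0
   vertex 4.4 0.1 3.3
   vertex 1.9 4.8 5.0
  endloop
 endfacet
 facet normal 0.964 0.095 0.248
  outer loop
   vertex 3.8 3.6 4.3
   vertex 4.4 0.1 3.3
   vertex 4.5 1.7 2.3
  endloop
 endfacet
 facet normal 0.200 -0.237 0.951
  outer loop
   vertex 3.8 3.6 4.3
   vertex 1.9 4.8 5.0
   vertex 4.4 0.1 3.3
  endloop
 endfacet
 facet normal -0.844 0.489 -0.220
  outer loop
   vertex 2.6 4.3 1.2
   vertex 0.8 0.7 0.1
   vertex 1.9 4.8 5.0
  endloop
 endfacet
 facet normal -0.493 0.470 -0.732
  outer loop
   vertex 2.6 4.3 1.2
   vertex 3.3 4.1 0.6
   vertex 0.8 0.7 0.1
  endloop
 endfacet
 facet normal 0.590 0.690 0.419
  outer loop
   vertex 4.0 4.4 2.7
   vertex 1.9 4.8 5.0
   vertex 3.8 3.6 4.3
  endloop
 endfacet
 facet normal 0.916 0.219 -0.337
  outer loop
   vertex 4.0 4.4 2.7
   vertex 4.5 1.7 2.3
   vertex 3.3 4.1 0.6
  endloop
 endfacet
 facet normal 0.969 0.150 0.196
  outer loop
   vertex 4.0 4.4 2.7
   vertex 3.8 3.6 4.3
   vertex 4.5 1.7 2.3
  endloop
 endfacet
 facet normal -0.355 0.916 -0.186
  outer loop
   vertex 3.0 4.8 2.9
   vertex 2.6 4.3 1.2
   vertex 1.9 4.8 5.0
  endloop
 endfacet
 facet normal 0.399 0.893 0.209
  outer loop
   vertex 3.0 4.8 2.9
   vertex 1.9 4.8 5.0
   vertex 4.0 4.4 2.7
  endloop
 endfacet
 facet normal 0.027 0.957 -0.288
  outer loop
   vertex 3.0 4.8 2.9
   vertex 3.3 4.1 0.6
   vertex 2.6 4.3 1.2
  endloop
 endfacet
 facet normal 0.319 0.917 -0.238
  outer loop
   vertex 3.0 4.8 2.9
   vertex 4.0 4.4 2.7
   vertex 3.3 4.1 0.6
  endloop
 endfacet
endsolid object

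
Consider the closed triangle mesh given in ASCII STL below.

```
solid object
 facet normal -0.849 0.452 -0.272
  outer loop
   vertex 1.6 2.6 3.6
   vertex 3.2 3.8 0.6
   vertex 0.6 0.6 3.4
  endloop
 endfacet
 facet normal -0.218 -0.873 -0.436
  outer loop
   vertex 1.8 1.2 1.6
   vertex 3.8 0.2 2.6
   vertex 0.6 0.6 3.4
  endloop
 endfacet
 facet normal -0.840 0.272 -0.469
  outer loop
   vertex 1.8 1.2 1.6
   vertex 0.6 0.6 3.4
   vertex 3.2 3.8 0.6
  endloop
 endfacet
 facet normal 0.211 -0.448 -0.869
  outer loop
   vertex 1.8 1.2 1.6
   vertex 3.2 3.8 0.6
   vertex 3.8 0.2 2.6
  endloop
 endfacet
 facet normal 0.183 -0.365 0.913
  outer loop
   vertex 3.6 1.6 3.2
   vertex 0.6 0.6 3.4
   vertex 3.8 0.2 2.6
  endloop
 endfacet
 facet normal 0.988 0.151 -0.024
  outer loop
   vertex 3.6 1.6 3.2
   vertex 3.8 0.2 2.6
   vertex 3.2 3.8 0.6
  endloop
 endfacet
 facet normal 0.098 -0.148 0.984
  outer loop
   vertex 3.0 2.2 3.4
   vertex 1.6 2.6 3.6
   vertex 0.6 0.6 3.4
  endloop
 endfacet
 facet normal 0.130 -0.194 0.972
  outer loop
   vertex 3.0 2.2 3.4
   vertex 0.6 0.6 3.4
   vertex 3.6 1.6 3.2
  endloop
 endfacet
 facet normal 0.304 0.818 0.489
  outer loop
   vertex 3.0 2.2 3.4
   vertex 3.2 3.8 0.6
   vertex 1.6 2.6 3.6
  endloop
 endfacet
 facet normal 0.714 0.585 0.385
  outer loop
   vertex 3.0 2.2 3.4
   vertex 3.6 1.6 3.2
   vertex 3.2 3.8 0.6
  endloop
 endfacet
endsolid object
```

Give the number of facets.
10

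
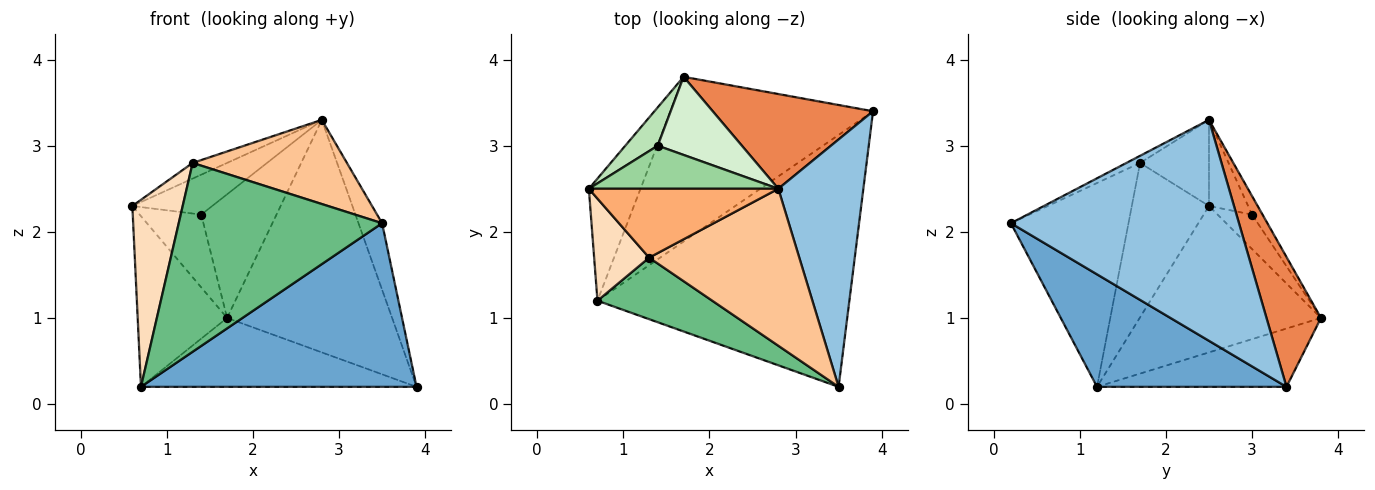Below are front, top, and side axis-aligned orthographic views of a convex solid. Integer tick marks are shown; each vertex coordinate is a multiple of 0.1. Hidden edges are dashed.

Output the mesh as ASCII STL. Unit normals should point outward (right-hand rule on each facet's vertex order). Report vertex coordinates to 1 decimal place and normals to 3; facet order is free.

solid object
 facet normal 0.351 -0.510 -0.785
  outer loop
   vertex 0.7 1.2 0.2
   vertex 3.9 3.4 0.2
   vertex 3.5 0.2 2.1
  endloop
 endfacet
 facet normal 0.929 0.096 0.358
  outer loop
   vertex 2.8 2.5 3.3
   vertex 3.5 0.2 2.1
   vertex 3.9 3.4 0.2
  endloop
 endfacet
 facet normal -0.855 0.422 -0.302
  outer loop
   vertex 1.7 3.8 1.0
   vertex 0.7 1.2 0.2
   vertex 0.6 2.5 2.3
  endloop
 endfacet
 facet normal -0.256 0.373 -0.892
  outer loop
   vertex 1.7 3.8 1.0
   vertex 3.9 3.4 0.2
   vertex 0.7 1.2 0.2
  endloop
 endfacet
 facet normal 0.292 0.886 0.361
  outer loop
   vertex 1.7 3.8 1.0
   vertex 2.8 2.5 3.3
   vertex 3.9 3.4 0.2
  endloop
 endfacet
 facet normal -0.405 0.203 0.891
  outer loop
   vertex 1.3 1.7 2.8
   vertex 2.8 2.5 3.3
   vertex 0.6 2.5 2.3
  endloop
 endfacet
 facet normal -0.042 -0.472 0.881
  outer loop
   vertex 1.3 1.7 2.8
   vertex 3.5 0.2 2.1
   vertex 2.8 2.5 3.3
  endloop
 endfacet
 facet normal -0.803 -0.524 0.286
  outer loop
   vertex 1.3 1.7 2.8
   vertex 0.6 2.5 2.3
   vertex 0.7 1.2 0.2
  endloop
 endfacet
 facet normal -0.482 -0.833 0.271
  outer loop
   vertex 1.3 1.7 2.8
   vertex 0.7 1.2 0.2
   vertex 3.5 0.2 2.1
  endloop
 endfacet
 facet normal -0.316 0.645 0.696
  outer loop
   vertex 1.4 3.0 2.2
   vertex 0.6 2.5 2.3
   vertex 2.8 2.5 3.3
  endloop
 endfacet
 facet normal -0.443 0.793 0.418
  outer loop
   vertex 1.4 3.0 2.2
   vertex 1.7 3.8 1.0
   vertex 0.6 2.5 2.3
  endloop
 endfacet
 facet normal -0.117 0.840 0.530
  outer loop
   vertex 1.4 3.0 2.2
   vertex 2.8 2.5 3.3
   vertex 1.7 3.8 1.0
  endloop
 endfacet
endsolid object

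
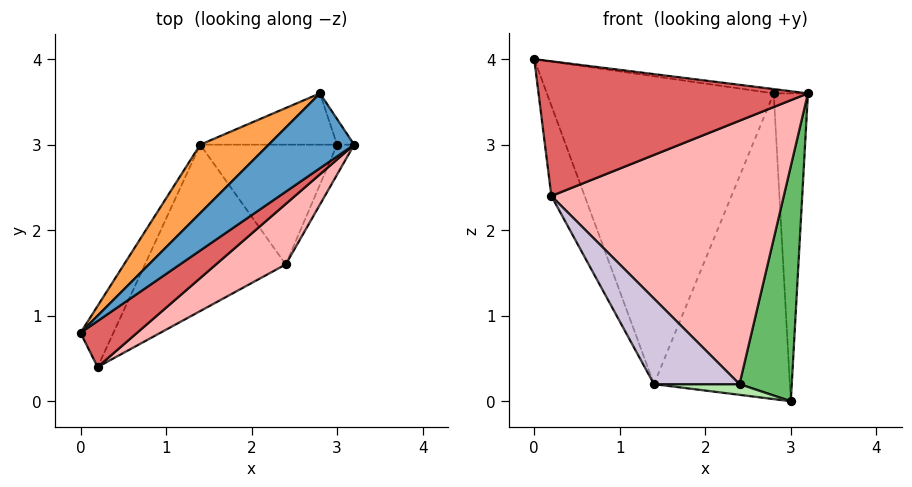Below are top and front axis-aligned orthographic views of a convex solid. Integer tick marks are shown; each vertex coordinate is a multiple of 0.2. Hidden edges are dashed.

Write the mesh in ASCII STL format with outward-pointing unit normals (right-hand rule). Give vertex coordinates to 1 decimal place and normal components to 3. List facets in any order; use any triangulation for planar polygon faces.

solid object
 facet normal 0.085 0.057 0.995
  outer loop
   vertex 2.8 3.6 3.6
   vertex 0.0 0.8 4.0
   vertex 3.2 3.0 3.6
  endloop
 endfacet
 facet normal 0.831 0.554 -0.046
  outer loop
   vertex 3.0 3.0 0.0
   vertex 2.8 3.6 3.6
   vertex 3.2 3.0 3.6
  endloop
 endfacet
 facet normal -0.687 0.709 0.158
  outer loop
   vertex 1.4 3.0 0.2
   vertex 0.0 0.8 4.0
   vertex 2.8 3.6 3.6
  endloop
 endfacet
 facet normal -0.021 0.986 -0.165
  outer loop
   vertex 1.4 3.0 0.2
   vertex 2.8 3.6 3.6
   vertex 3.0 3.0 0.0
  endloop
 endfacet
 facet normal 0.915 -0.400 -0.051
  outer loop
   vertex 2.4 1.6 0.2
   vertex 3.0 3.0 0.0
   vertex 3.2 3.0 3.6
  endloop
 endfacet
 facet normal -0.124 -0.088 -0.988
  outer loop
   vertex 2.4 1.6 0.2
   vertex 1.4 3.0 0.2
   vertex 3.0 3.0 0.0
  endloop
 endfacet
 facet normal 0.568 -0.779 0.266
  outer loop
   vertex 0.2 0.4 2.4
   vertex 3.2 3.0 3.6
   vertex 0.0 0.8 4.0
  endloop
 endfacet
 facet normal 0.603 -0.778 0.178
  outer loop
   vertex 0.2 0.4 2.4
   vertex 2.4 1.6 0.2
   vertex 3.2 3.0 3.6
  endloop
 endfacet
 facet normal -0.943 0.277 -0.187
  outer loop
   vertex 0.2 0.4 2.4
   vertex 0.0 0.8 4.0
   vertex 1.4 3.0 0.2
  endloop
 endfacet
 facet normal -0.539 -0.385 -0.749
  outer loop
   vertex 0.2 0.4 2.4
   vertex 1.4 3.0 0.2
   vertex 2.4 1.6 0.2
  endloop
 endfacet
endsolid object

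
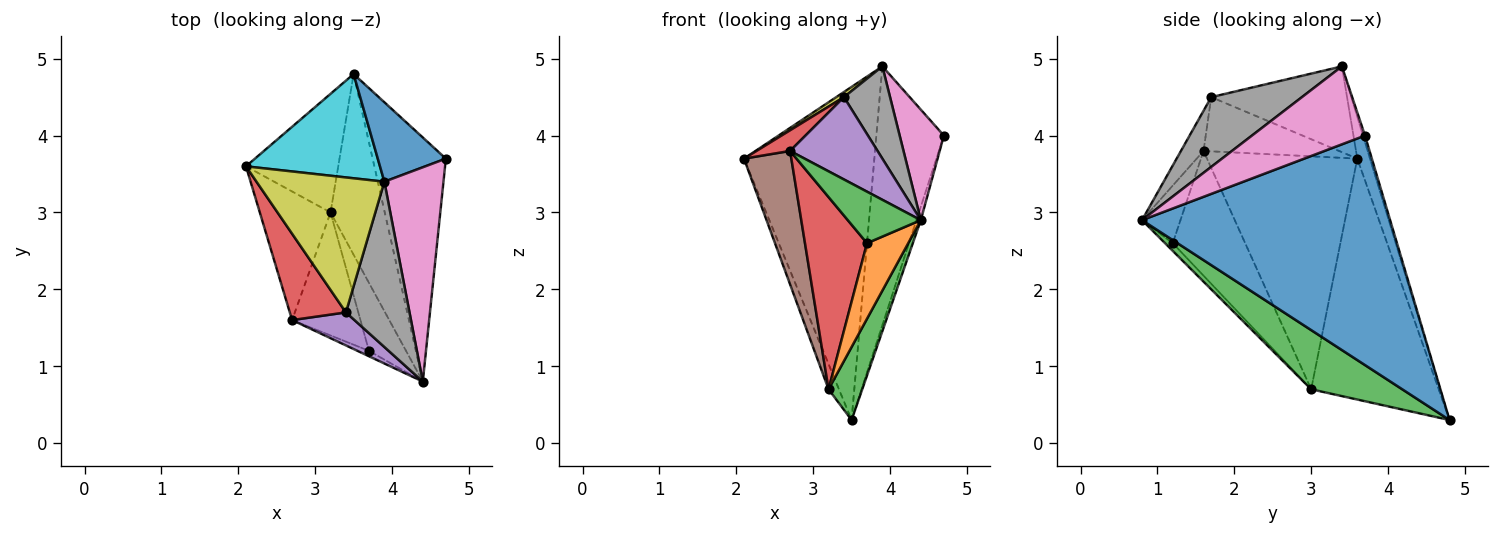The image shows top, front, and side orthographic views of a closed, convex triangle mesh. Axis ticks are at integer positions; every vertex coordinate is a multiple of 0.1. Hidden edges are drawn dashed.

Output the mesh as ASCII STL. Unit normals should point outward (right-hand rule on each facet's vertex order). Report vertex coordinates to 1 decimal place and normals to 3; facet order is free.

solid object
 facet normal 0.953 0.017 -0.304
  outer loop
   vertex 3.5 4.8 0.3
   vertex 4.7 3.7 4.0
   vertex 4.4 0.8 2.9
  endloop
 endfacet
 facet normal -0.931 0.076 -0.357
  outer loop
   vertex 3.2 3.0 0.7
   vertex 2.1 3.6 3.7
   vertex 3.5 4.8 0.3
  endloop
 endfacet
 facet normal 0.712 -0.263 -0.651
  outer loop
   vertex 3.2 3.0 0.7
   vertex 3.5 4.8 0.3
   vertex 4.4 0.8 2.9
  endloop
 endfacet
 facet normal -0.685 -0.170 0.709
  outer loop
   vertex 2.7 1.6 3.8
   vertex 3.4 1.7 4.5
   vertex 2.1 3.6 3.7
  endloop
 endfacet
 facet normal -0.233 -0.903 0.362
  outer loop
   vertex 2.7 1.6 3.8
   vertex 4.4 0.8 2.9
   vertex 3.4 1.7 4.5
  endloop
 endfacet
 facet normal -0.916 -0.289 -0.278
  outer loop
   vertex 2.7 1.6 3.8
   vertex 2.1 3.6 3.7
   vertex 3.2 3.0 0.7
  endloop
 endfacet
 facet normal 0.761 -0.298 0.577
  outer loop
   vertex 3.9 3.4 4.9
   vertex 4.4 0.8 2.9
   vertex 4.7 3.7 4.0
  endloop
 endfacet
 facet normal 0.692 -0.352 0.630
  outer loop
   vertex 3.9 3.4 4.9
   vertex 3.4 1.7 4.5
   vertex 4.4 0.8 2.9
  endloop
 endfacet
 facet normal -0.557 -0.032 0.830
  outer loop
   vertex 3.9 3.4 4.9
   vertex 2.1 3.6 3.7
   vertex 3.4 1.7 4.5
  endloop
 endfacet
 facet normal -0.093 0.950 0.297
  outer loop
   vertex 3.9 3.4 4.9
   vertex 3.5 4.8 0.3
   vertex 2.1 3.6 3.7
  endloop
 endfacet
 facet normal -0.028 0.956 0.293
  outer loop
   vertex 3.9 3.4 4.9
   vertex 4.7 3.7 4.0
   vertex 3.5 4.8 0.3
  endloop
 endfacet
 facet normal -0.137 -0.737 -0.662
  outer loop
   vertex 3.7 1.2 2.6
   vertex 3.2 3.0 0.7
   vertex 4.4 0.8 2.9
  endloop
 endfacet
 facet normal -0.464 -0.881 -0.093
  outer loop
   vertex 3.7 1.2 2.6
   vertex 4.4 0.8 2.9
   vertex 2.7 1.6 3.8
  endloop
 endfacet
 facet normal -0.701 -0.600 -0.384
  outer loop
   vertex 3.7 1.2 2.6
   vertex 2.7 1.6 3.8
   vertex 3.2 3.0 0.7
  endloop
 endfacet
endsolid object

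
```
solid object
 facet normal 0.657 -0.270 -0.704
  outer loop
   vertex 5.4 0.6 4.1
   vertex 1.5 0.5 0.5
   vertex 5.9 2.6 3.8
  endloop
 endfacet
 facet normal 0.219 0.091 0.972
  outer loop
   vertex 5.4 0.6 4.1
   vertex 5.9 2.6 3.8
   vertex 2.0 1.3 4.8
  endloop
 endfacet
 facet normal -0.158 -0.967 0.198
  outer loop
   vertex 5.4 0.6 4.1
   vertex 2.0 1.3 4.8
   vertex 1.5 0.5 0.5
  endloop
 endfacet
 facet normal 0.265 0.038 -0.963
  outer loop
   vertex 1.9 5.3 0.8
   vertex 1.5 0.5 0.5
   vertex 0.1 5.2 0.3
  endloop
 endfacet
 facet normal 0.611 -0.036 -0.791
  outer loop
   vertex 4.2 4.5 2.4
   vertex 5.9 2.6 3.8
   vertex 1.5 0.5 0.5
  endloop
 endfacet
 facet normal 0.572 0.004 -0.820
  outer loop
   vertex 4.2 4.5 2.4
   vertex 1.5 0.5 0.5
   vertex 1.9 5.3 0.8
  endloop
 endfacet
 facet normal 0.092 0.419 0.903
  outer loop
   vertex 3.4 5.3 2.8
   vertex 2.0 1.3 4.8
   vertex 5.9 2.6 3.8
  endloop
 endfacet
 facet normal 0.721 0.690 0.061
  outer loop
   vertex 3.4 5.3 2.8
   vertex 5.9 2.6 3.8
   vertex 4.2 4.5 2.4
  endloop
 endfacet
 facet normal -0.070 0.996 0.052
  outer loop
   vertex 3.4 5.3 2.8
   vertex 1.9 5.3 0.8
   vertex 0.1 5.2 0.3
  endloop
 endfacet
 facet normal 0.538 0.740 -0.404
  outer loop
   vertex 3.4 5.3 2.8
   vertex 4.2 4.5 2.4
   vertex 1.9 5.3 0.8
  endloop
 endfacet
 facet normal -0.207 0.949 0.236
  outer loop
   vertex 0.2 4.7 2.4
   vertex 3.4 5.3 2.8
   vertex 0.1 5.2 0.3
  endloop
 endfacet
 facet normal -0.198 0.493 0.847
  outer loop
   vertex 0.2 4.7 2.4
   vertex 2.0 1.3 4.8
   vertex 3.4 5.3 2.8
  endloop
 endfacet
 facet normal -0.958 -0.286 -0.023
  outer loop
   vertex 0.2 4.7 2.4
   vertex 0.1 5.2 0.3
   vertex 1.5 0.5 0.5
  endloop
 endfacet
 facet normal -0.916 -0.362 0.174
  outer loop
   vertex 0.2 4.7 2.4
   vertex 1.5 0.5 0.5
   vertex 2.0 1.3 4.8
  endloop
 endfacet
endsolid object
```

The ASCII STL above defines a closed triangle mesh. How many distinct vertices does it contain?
9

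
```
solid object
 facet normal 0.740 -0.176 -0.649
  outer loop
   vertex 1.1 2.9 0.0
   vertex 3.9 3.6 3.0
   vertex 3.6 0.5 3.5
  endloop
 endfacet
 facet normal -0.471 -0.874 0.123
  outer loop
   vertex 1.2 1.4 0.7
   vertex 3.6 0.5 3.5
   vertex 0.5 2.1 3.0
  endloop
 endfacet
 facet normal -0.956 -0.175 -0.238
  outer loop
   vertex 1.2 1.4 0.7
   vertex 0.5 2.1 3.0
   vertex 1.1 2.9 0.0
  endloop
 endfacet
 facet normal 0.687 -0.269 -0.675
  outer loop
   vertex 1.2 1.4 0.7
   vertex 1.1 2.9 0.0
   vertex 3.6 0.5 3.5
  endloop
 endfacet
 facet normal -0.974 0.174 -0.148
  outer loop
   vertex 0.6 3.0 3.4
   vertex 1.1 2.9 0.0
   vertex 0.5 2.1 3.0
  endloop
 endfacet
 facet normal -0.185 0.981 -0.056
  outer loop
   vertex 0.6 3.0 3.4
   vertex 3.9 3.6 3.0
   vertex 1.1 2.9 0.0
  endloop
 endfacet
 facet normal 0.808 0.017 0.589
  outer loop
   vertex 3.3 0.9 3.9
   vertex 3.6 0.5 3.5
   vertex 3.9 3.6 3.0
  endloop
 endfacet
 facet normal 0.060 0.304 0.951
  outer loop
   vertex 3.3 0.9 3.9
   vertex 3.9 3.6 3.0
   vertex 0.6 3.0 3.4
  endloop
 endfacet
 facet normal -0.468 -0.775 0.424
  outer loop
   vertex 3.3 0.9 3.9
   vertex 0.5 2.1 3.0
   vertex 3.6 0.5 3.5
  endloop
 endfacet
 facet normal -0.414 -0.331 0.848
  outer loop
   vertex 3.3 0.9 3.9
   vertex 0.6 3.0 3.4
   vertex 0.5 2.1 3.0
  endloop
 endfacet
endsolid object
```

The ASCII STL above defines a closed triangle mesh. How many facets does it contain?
10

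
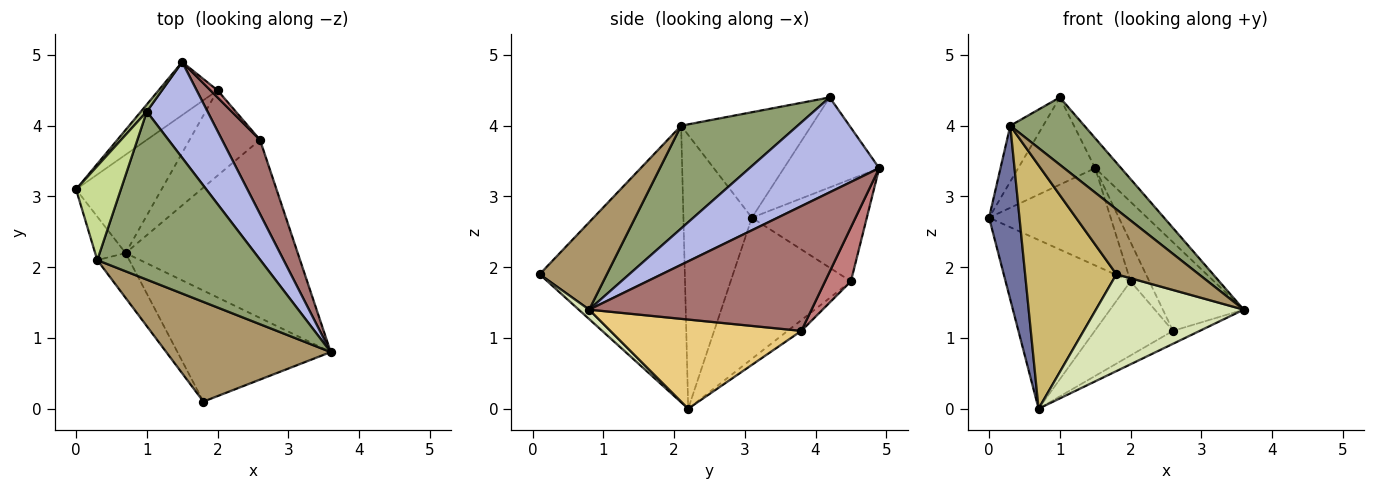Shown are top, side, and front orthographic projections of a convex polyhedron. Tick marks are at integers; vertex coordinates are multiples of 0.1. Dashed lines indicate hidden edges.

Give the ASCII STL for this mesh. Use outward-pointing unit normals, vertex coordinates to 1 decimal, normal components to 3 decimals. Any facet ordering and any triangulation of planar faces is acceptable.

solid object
 facet normal -0.909 -0.404 -0.101
  outer loop
   vertex 0.3 2.1 4.0
   vertex 0.0 3.1 2.7
   vertex 0.7 2.2 0.0
  endloop
 endfacet
 facet normal -0.639 0.676 -0.368
  outer loop
   vertex 2.0 4.5 1.8
   vertex 0.0 3.1 2.7
   vertex 1.5 4.9 3.4
  endloop
 endfacet
 facet normal -0.639 0.664 -0.387
  outer loop
   vertex 2.0 4.5 1.8
   vertex 0.7 2.2 0.0
   vertex 0.0 3.1 2.7
  endloop
 endfacet
 facet normal 0.831 0.166 0.532
  outer loop
   vertex 1.0 4.2 4.4
   vertex 3.6 0.8 1.4
   vertex 1.5 4.9 3.4
  endloop
 endfacet
 facet normal 0.505 -0.321 0.801
  outer loop
   vertex 1.0 4.2 4.4
   vertex 0.3 2.1 4.0
   vertex 3.6 0.8 1.4
  endloop
 endfacet
 facet normal -0.777 0.628 0.051
  outer loop
   vertex 1.0 4.2 4.4
   vertex 1.5 4.9 3.4
   vertex 0.0 3.1 2.7
  endloop
 endfacet
 facet normal -0.896 0.226 0.381
  outer loop
   vertex 1.0 4.2 4.4
   vertex 0.0 3.1 2.7
   vertex 0.3 2.1 4.0
  endloop
 endfacet
 facet normal 0.046 -0.657 -0.753
  outer loop
   vertex 1.8 0.1 1.9
   vertex 0.7 2.2 0.0
   vertex 3.6 0.8 1.4
  endloop
 endfacet
 facet normal 0.407 -0.499 0.765
  outer loop
   vertex 1.8 0.1 1.9
   vertex 3.6 0.8 1.4
   vertex 0.3 2.1 4.0
  endloop
 endfacet
 facet normal -0.843 -0.530 -0.098
  outer loop
   vertex 1.8 0.1 1.9
   vertex 0.3 2.1 4.0
   vertex 0.7 2.2 0.0
  endloop
 endfacet
 facet normal 0.459 0.064 -0.886
  outer loop
   vertex 2.6 3.8 1.1
   vertex 3.6 0.8 1.4
   vertex 0.7 2.2 0.0
  endloop
 endfacet
 facet normal -0.115 0.652 -0.750
  outer loop
   vertex 2.6 3.8 1.1
   vertex 0.7 2.2 0.0
   vertex 2.0 4.5 1.8
  endloop
 endfacet
 facet normal 0.904 0.329 0.275
  outer loop
   vertex 2.6 3.8 1.1
   vertex 1.5 4.9 3.4
   vertex 3.6 0.8 1.4
  endloop
 endfacet
 facet normal 0.805 0.584 0.105
  outer loop
   vertex 2.6 3.8 1.1
   vertex 2.0 4.5 1.8
   vertex 1.5 4.9 3.4
  endloop
 endfacet
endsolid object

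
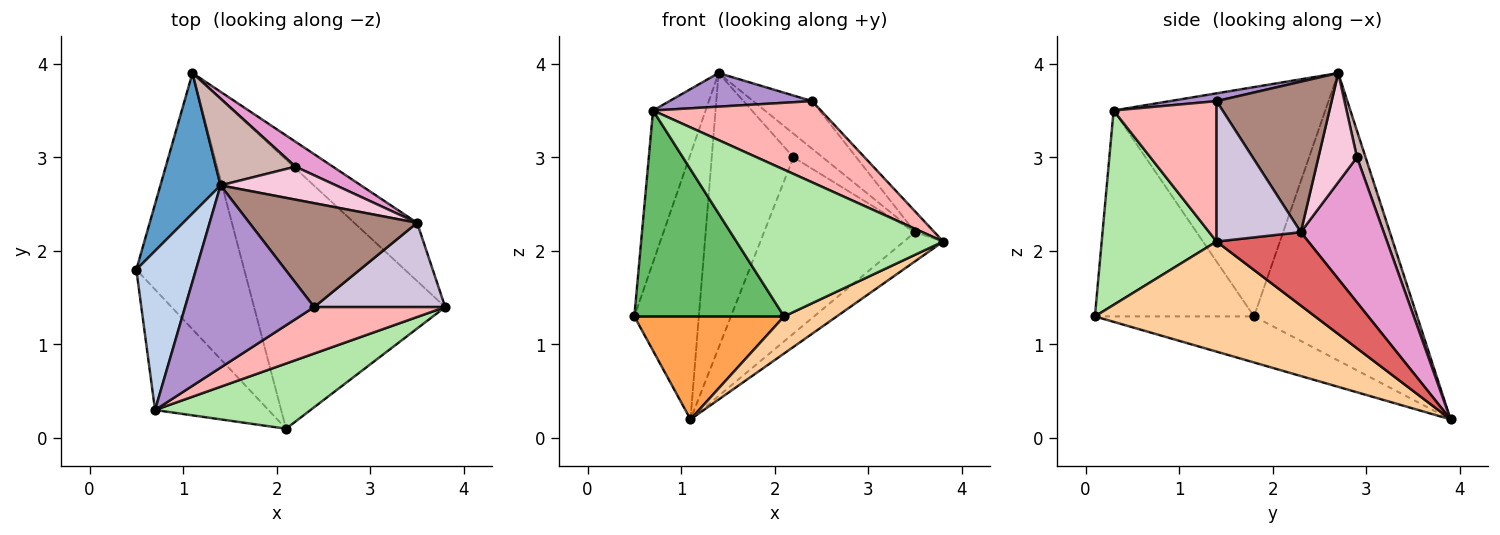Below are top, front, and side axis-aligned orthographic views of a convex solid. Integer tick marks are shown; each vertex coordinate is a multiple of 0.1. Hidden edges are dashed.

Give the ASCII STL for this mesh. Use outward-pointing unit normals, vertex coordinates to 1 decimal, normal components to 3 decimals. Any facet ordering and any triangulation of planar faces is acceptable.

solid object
 facet normal -0.913 0.361 0.191
  outer loop
   vertex 1.4 2.7 3.9
   vertex 1.1 3.9 0.2
   vertex 0.5 1.8 1.3
  endloop
 endfacet
 facet normal -0.941 0.234 0.245
  outer loop
   vertex 0.7 0.3 3.5
   vertex 1.4 2.7 3.9
   vertex 0.5 1.8 1.3
  endloop
 endfacet
 facet normal -0.368 -0.347 -0.863
  outer loop
   vertex 2.1 0.1 1.3
   vertex 0.5 1.8 1.3
   vertex 1.1 3.9 0.2
  endloop
 endfacet
 facet normal 0.496 -0.119 -0.860
  outer loop
   vertex 2.1 0.1 1.3
   vertex 1.1 3.9 0.2
   vertex 3.8 1.4 2.1
  endloop
 endfacet
 facet normal -0.676 -0.636 -0.372
  outer loop
   vertex 2.1 0.1 1.3
   vertex 0.7 0.3 3.5
   vertex 0.5 1.8 1.3
  endloop
 endfacet
 facet normal 0.453 -0.815 0.362
  outer loop
   vertex 2.1 0.1 1.3
   vertex 3.8 1.4 2.1
   vertex 0.7 0.3 3.5
  endloop
 endfacet
 facet normal 0.722 0.309 -0.619
  outer loop
   vertex 3.5 2.3 2.2
   vertex 3.8 1.4 2.1
   vertex 1.1 3.9 0.2
  endloop
 endfacet
 facet normal 0.470 -0.766 0.439
  outer loop
   vertex 2.4 1.4 3.6
   vertex 0.7 0.3 3.5
   vertex 3.8 1.4 2.1
  endloop
 endfacet
 facet normal 0.059 -0.181 0.982
  outer loop
   vertex 2.4 1.4 3.6
   vertex 1.4 2.7 3.9
   vertex 0.7 0.3 3.5
  endloop
 endfacet
 facet normal 0.721 0.166 0.673
  outer loop
   vertex 2.4 1.4 3.6
   vertex 3.8 1.4 2.1
   vertex 3.5 2.3 2.2
  endloop
 endfacet
 facet normal 0.632 0.323 0.704
  outer loop
   vertex 2.4 1.4 3.6
   vertex 3.5 2.3 2.2
   vertex 1.4 2.7 3.9
  endloop
 endfacet
 facet normal 0.100 0.949 0.300
  outer loop
   vertex 2.2 2.9 3.0
   vertex 1.1 3.9 0.2
   vertex 1.4 2.7 3.9
  endloop
 endfacet
 facet normal 0.477 0.870 0.123
  outer loop
   vertex 2.2 2.9 3.0
   vertex 3.5 2.3 2.2
   vertex 1.1 3.9 0.2
  endloop
 endfacet
 facet normal 0.610 0.462 0.644
  outer loop
   vertex 2.2 2.9 3.0
   vertex 1.4 2.7 3.9
   vertex 3.5 2.3 2.2
  endloop
 endfacet
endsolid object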